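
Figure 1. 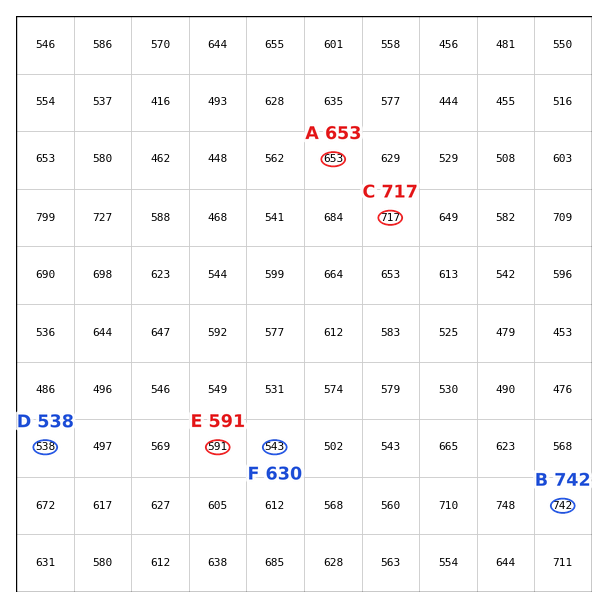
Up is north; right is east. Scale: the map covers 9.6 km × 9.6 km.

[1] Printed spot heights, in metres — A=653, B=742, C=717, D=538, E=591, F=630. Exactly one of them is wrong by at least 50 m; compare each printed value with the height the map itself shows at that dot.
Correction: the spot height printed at F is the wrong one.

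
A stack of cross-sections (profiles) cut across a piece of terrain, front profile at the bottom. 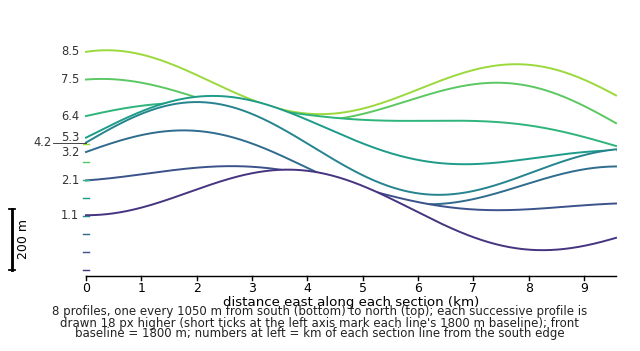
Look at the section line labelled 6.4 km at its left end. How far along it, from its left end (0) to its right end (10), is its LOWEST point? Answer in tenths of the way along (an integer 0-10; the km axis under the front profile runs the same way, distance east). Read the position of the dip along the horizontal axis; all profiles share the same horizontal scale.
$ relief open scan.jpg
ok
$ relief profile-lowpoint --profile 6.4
10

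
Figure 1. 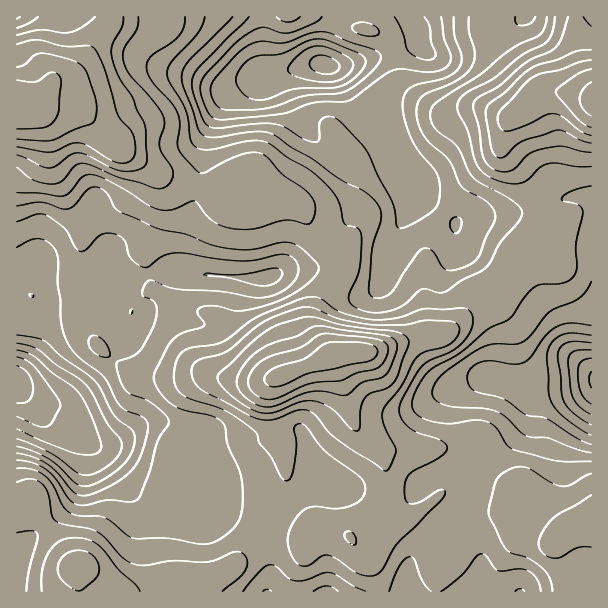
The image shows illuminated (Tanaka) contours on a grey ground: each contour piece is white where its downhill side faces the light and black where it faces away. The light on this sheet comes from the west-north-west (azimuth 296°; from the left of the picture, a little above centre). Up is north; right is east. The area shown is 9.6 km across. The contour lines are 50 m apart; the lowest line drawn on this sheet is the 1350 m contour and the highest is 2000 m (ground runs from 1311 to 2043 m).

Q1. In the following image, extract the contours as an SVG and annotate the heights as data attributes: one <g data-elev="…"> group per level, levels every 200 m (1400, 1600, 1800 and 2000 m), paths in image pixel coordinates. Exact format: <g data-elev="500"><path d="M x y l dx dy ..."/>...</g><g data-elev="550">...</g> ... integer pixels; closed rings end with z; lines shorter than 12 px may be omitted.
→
<g data-elev="1400"><path d="M591 404l-6-5-4-7-3-20 3-10 10-4"/><path d="M17 357l10 4 9 7 20 28 4 9-8 17-5 5-9-1-21-9"/><path d="M315 81l-18-4-7-3-2-3 1-5 4-6 15-12 9-2 9 1 20 9 7 6 0 4-2 5-9 8-12 3z"/></g><g data-elev="1600"><path d="M591 444l-14-6-31-20-19-3-24-16-29-8-5-5-2-8 1-6 3-4 11-6 10-1 23 3 10-2 6-6 15-21 14-10 12-2 19 2"/><path d="M257 285l-26-7-27-3 3-2 35 1 33-6 6 2 1 6-6 6-9 4z"/><path d="M17 247l12-6 9-2 9 2 7 7 4 12 0 22 2 18 1 23 6 19 10 14 27 21 16 29 6 5 17 6 4 5 1 4-6 27-10 17-18 14-27 11-7 0-6-3-18-21-11-8-13-6-15-4"/><path d="M455 233l-4-5-1-6 3-4 5-1 3 2 0 6-2 6z"/><path d="M276 17l6 4 6 1 6-1 6-4"/><path d="M454 17l1 19 7 21-3 10-6 7-7 4-27 6-8 3-6 6-2 9 1 17 8 21 7 12 16 18 3 7 2 11-1 13-3 6-6 6-17 11-12 4-3 0-2-3-1-15-3-9-13-24-12-25-8-11-23-22-7-3-8 4-2 5 0 13-1 3-3 1-10-3-19-11-11-4-17 0-42 4-7-2-5-4-11-32-1-7 2-8 6-9 49-49"/></g><g data-elev="1800"><path d="M140 591l-5-7-17-15-19-23-10-6-14-2-15 3-6 4-5 7-7 18 0 21"/><path d="M353 545l3-2 0-6-3-4-6-1-3 2 1 3 3 5z"/><path d="M591 495l-37 23-11 13-4 12 1 6 3 5 11 4 7-1 17-9 13-1"/><path d="M383 470l3 1 3-2 7-19-13-27-1-7 2-8 17-21 12-24 4-6 8-5 21-6 9-7 5-9-1-4-4-3-6-2-21-1-24 5-33 0-32-6-27-11-10-1-35 13-13 9-27 22-8 4-18 4-8 6-2 7 2 8 5 7 8 5 43 23 12 5 14-1 24-9 10 1 7 5 18 21z"/><path d="M17 167l15 12 16 5 12-2 15-16 8-3 10 3 26 11 36 11 9 0 6-5 3-6 0-7-11-17-3-7 1-6 4-15-1-9-10-15-24-27-6-14 1-10 12-20 2-13"/><path d="M591 26l-8-9"/><path d="M38 17l-8 6-13 5"/><path d="M568 17l-6 21-7 10-6 4-21 9-29 25-21 12-4 4-1 6 6 20 4 30 5 7 9 6 7 1 8-2 18-17 16-5 17-2 28 6"/></g><g data-elev="2000"><path d="M269 386l6 1 6-1 28-13 60-12 7-5 1-6-4-5-10-2-36 0-22 16-26 7-9 5-4 4-2 5 1 3z"/><path d="M17 129l26-1 10-5 6-12 2-28-2-8-6-3-5 1-9 7-4 2-18-2"/><path d="M591 82l-9 8-2 9 4 11 7 6"/></g>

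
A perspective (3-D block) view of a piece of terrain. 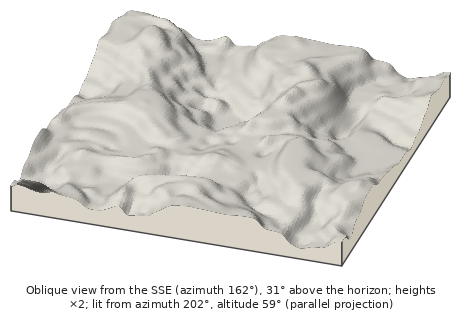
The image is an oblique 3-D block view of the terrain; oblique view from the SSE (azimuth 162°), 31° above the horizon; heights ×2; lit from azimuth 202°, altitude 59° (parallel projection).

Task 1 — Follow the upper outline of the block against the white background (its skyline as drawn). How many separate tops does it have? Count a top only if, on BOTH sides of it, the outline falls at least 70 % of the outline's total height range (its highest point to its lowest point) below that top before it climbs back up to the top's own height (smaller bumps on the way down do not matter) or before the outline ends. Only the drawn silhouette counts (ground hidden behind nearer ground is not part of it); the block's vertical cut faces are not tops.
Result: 0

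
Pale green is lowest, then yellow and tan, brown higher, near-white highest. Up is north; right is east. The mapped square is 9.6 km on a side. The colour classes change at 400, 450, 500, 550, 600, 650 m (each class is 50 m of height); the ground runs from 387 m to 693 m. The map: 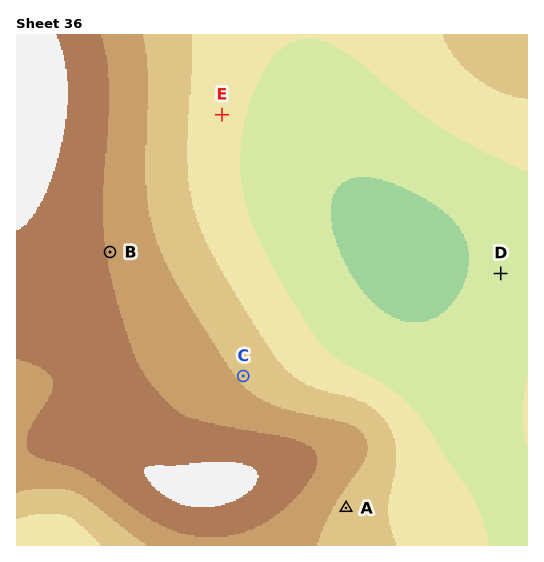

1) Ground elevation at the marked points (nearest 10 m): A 540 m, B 600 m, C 540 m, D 410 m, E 470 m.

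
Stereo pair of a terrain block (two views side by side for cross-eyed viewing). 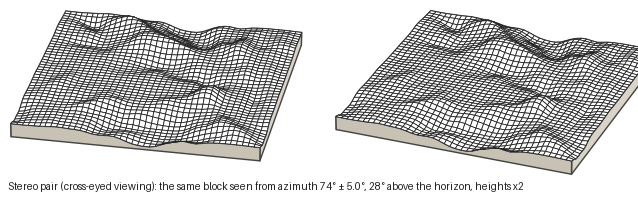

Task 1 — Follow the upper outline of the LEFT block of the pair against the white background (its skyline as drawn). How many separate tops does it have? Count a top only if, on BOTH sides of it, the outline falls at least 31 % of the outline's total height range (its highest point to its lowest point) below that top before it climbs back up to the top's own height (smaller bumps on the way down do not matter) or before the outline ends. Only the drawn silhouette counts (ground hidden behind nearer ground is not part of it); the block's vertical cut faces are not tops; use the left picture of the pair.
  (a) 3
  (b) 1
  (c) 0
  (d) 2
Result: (c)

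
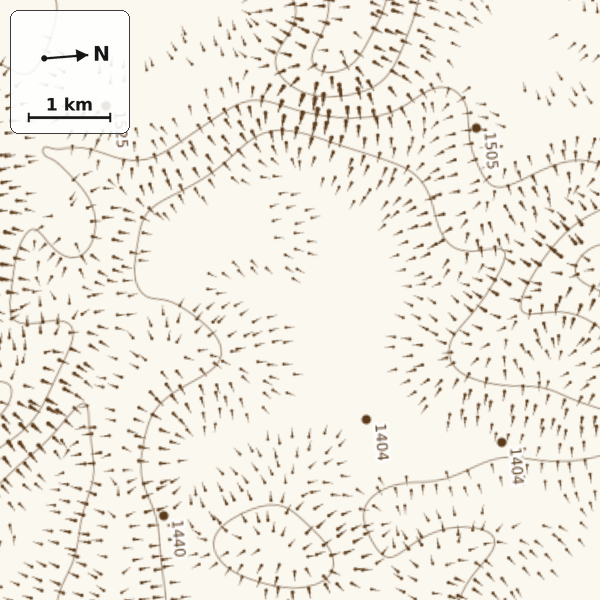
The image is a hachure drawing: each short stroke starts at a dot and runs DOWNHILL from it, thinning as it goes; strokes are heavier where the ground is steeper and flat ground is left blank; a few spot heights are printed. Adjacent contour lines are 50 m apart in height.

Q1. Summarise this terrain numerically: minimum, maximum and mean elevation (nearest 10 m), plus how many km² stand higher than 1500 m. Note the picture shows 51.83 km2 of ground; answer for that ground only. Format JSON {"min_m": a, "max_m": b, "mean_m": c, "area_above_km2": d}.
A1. {"min_m": 1350, "max_m": 1630, "mean_m": 1460, "area_above_km2": 12.9}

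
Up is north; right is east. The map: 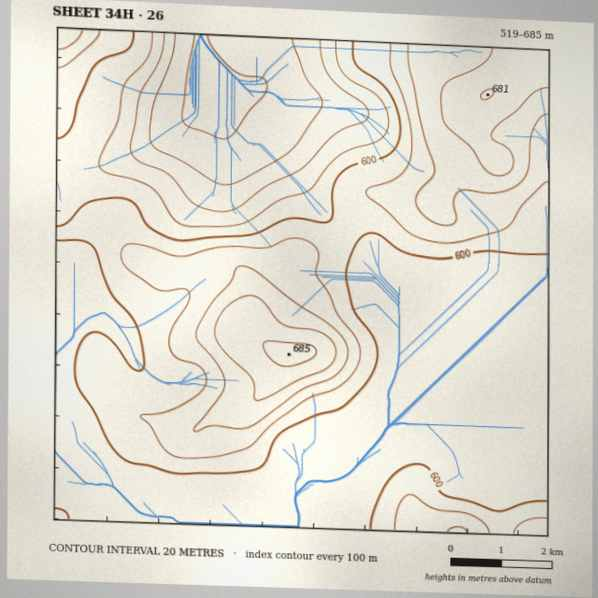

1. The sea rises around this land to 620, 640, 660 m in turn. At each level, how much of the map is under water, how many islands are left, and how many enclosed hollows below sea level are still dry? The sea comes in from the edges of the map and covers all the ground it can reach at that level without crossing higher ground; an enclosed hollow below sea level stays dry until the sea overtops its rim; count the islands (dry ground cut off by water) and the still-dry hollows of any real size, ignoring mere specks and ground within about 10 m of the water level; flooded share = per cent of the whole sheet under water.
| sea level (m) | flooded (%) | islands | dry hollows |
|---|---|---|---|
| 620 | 74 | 1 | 0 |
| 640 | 86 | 1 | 0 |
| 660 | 94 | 1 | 0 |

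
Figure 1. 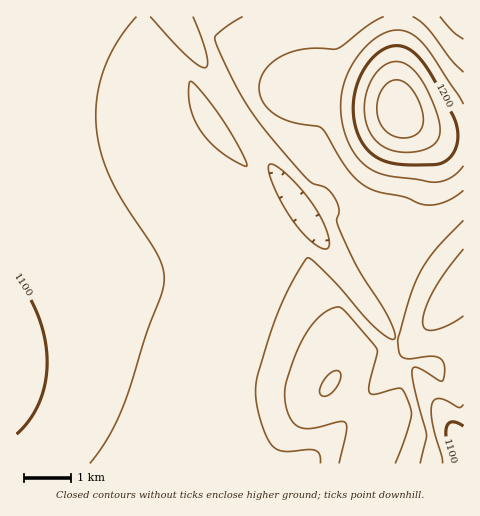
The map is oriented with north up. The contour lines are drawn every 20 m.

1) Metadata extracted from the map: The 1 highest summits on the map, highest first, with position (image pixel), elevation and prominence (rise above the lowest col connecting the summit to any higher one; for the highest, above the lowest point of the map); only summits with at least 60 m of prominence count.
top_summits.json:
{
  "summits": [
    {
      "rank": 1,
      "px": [399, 111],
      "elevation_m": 1256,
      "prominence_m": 174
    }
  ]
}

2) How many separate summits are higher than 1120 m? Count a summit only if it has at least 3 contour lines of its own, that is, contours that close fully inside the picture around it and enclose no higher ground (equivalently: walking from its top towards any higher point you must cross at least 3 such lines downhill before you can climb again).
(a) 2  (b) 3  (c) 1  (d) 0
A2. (c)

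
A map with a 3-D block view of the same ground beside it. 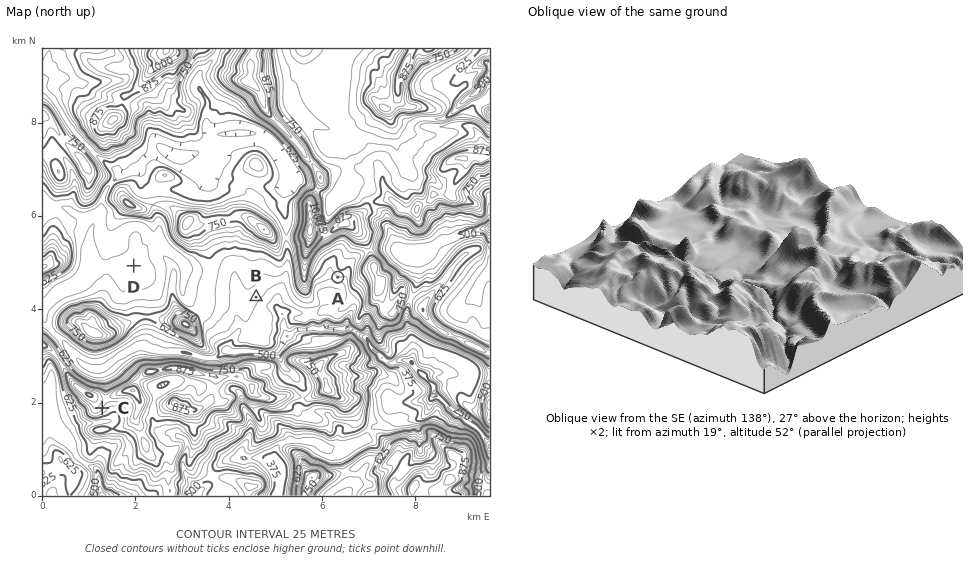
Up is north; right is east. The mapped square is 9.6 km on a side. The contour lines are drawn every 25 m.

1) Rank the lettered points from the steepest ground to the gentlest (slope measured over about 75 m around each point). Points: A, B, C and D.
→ C A B D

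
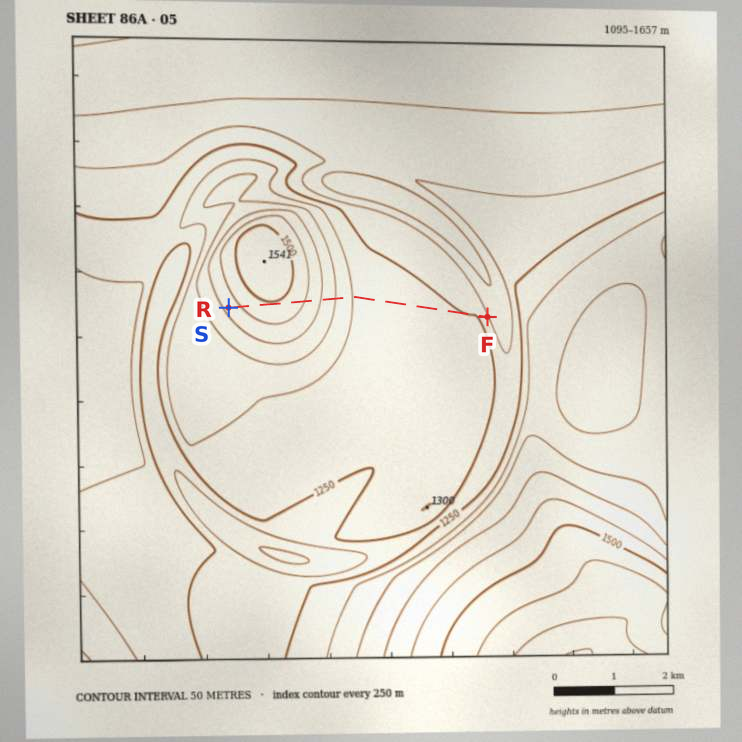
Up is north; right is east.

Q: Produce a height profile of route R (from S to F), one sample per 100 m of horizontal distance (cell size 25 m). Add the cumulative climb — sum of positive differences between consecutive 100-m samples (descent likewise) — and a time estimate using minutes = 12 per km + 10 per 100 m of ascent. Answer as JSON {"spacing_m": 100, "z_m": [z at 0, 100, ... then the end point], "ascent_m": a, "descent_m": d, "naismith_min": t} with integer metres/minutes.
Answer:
{"spacing_m": 100, "z_m": [1416, 1434, 1450, 1465, 1477, 1486, 1493, 1495, 1494, 1490, 1481, 1470, 1455, 1438, 1419, 1399, 1377, 1356, 1336, 1318, 1301, 1287, 1277, 1270, 1267, 1265, 1264, 1262, 1261, 1259, 1258, 1257, 1255, 1254, 1253, 1252, 1251, 1251, 1250, 1250, 1250, 1246, 1216, 1207], "ascent_m": 79, "descent_m": 289, "naismith_min": 59}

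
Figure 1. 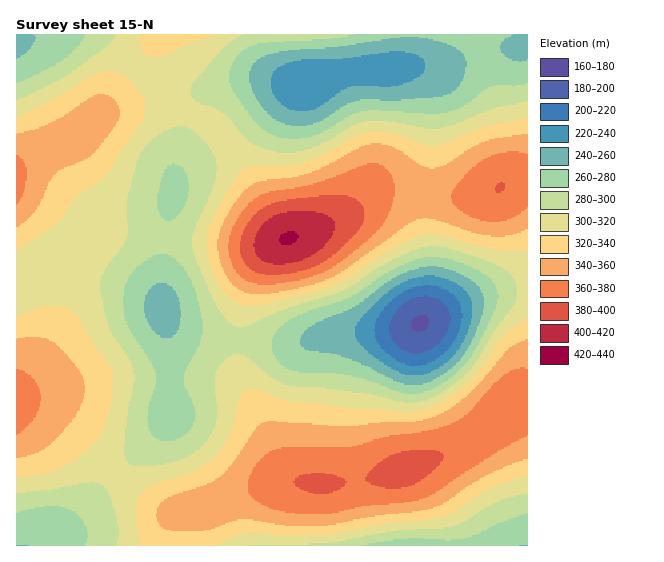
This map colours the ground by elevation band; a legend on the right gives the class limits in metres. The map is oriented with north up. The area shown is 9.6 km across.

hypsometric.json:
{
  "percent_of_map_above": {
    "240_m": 95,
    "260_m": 89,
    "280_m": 77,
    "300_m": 61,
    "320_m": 42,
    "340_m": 28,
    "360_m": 14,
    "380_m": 4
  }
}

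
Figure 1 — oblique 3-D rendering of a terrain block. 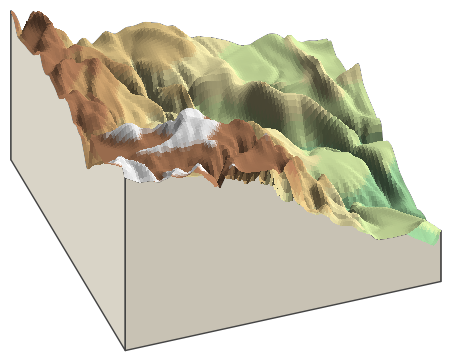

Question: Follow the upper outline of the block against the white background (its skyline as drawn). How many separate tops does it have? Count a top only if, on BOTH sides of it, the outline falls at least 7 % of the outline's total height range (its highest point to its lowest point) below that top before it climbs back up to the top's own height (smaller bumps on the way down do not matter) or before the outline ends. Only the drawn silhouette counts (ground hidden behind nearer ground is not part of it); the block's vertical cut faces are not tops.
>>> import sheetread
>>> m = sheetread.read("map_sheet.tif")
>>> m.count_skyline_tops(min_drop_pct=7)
2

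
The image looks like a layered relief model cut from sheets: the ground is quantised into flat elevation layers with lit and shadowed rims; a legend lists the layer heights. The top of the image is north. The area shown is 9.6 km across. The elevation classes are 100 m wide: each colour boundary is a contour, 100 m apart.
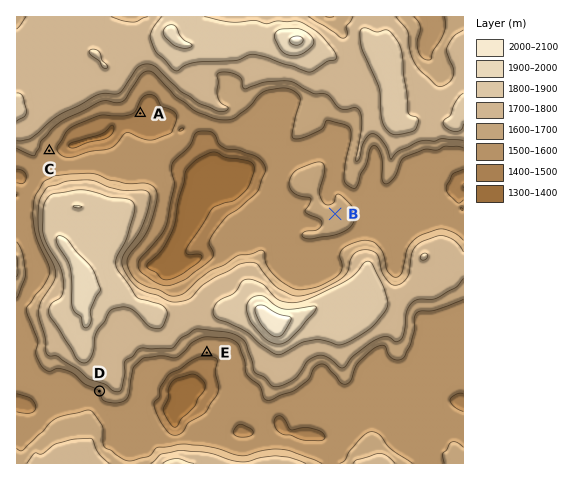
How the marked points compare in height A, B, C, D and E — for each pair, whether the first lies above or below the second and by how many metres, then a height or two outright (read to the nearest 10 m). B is above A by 170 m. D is above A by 140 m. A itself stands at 1460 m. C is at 1540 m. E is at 1530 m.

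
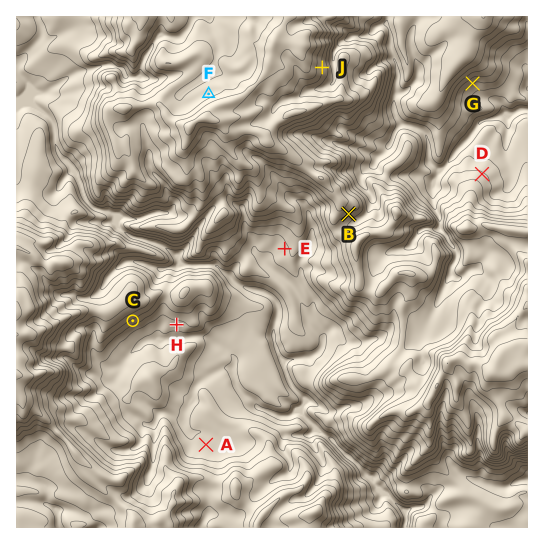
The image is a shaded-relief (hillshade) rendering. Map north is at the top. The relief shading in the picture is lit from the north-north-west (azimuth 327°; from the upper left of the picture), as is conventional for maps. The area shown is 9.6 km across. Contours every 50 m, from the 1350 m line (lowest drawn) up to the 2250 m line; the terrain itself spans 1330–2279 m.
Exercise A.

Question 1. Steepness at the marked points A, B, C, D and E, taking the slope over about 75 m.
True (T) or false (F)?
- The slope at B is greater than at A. T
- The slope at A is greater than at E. F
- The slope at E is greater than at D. F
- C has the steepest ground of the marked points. T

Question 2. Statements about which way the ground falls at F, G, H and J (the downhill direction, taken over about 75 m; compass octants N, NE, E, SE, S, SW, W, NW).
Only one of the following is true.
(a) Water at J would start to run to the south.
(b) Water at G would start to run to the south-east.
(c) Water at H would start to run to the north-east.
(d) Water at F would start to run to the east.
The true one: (b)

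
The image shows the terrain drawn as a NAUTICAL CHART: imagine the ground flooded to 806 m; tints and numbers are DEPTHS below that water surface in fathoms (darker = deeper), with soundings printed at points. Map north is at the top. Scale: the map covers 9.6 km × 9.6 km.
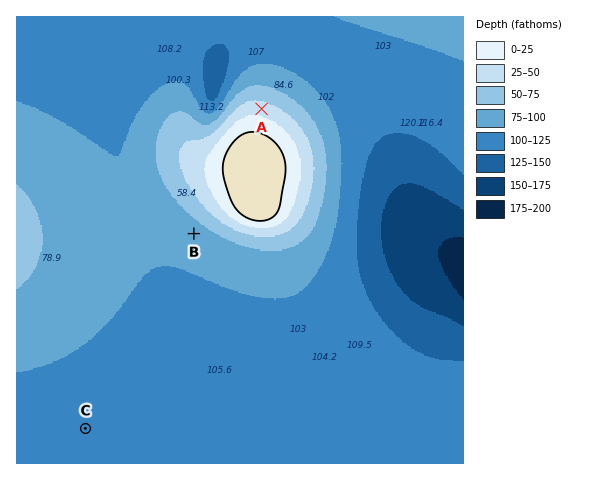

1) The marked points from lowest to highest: C B A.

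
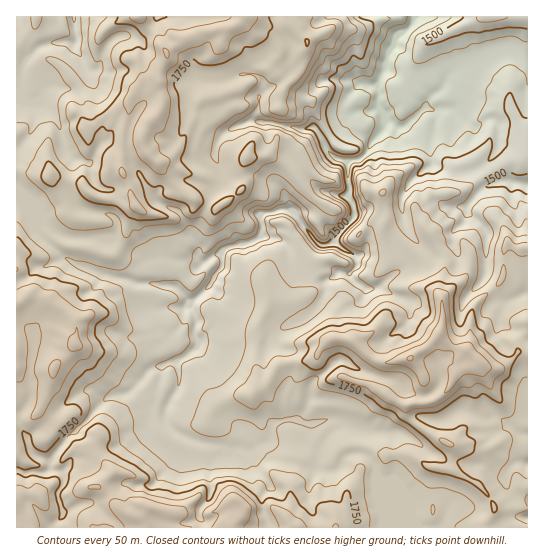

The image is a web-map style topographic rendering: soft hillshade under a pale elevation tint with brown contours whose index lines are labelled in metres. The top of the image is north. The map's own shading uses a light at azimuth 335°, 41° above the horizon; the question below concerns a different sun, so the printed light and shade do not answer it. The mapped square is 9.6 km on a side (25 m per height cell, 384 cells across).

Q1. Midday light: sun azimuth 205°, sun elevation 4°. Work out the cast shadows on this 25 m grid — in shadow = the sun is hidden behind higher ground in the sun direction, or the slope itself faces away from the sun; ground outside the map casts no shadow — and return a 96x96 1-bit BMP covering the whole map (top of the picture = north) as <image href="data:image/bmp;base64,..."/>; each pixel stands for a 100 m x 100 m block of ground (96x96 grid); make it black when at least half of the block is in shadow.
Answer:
<image width="96" height="96" href="data:image/bmp;base64,Qk2+BAAAAAAAAD4AAAAoAAAAYAAAAGAAAAABAAEAAAAAAIAEAAATCwAAEwsAAAIAAAAAAAAA////AAAAAAAMwOAP+AcPz4AAAAMcw+AA8AYfz8AAAAcYx8AA4A4/n/AAAAMxn4wf+B5/v/AAABADjxz//D////AAAD0HgD///3////AAAHyPgH////////AAAPj/wH////////AAAPj/z7////////AAAfn/34////////AAB/v/z7////////AAH/9/x/////////AD//8/w/////////APv8d/gf///////+AfgAD7wf///////+d+AADhwP///////P/8AcDg/H/////////w//PgfP/////////D///AP/////////8P//yAH////////gAf/7gBB////////gA//8AB9//////9/AAf/4AA/////8f+EAAA/gAAf////8H+AAD4PAgAP////4D+AAP+CBgAP////5D+AAf3ADgAHv////B+AB/hAHgADn////Q4AP/AADgAAj////YAJ/+OAAQAAB///+YAP/AOAAxAAA///+YAH8AeAPhBgAf//+f4Dw4eAfhDgB///+f+Bj/gA/xBh////8f8AH/wB/3AD////8PwAP/4f//AH/+//8H/B//8///AH/+f/8D////8//9AD/4f/4A//+f///8AD/8H84Af//////8AH/8H4AAP///+//8AP/8fwAAH///+//8A//8PwAAB///+//8B//8D/gAA///+//+P//4H/gAAf//9////////PgDD///7///////+HACH///////////wDAGD//////9///8A5wCA//////9///8A8wEAP/////////8B/gAAD/////////8AfjgAz/////9///8AD/8h//////9///8AA//j//////////4AgH/n/P/5//////4AgD/v/H/x//////AAAA/P/z/j//////AAAA8ff4fn////wPAAAB7+B8Pv////n+AeAD/+A8Pf///+PwD+AD/+B8Pf///+EAH+BAx8HwPf//88AAP4PwA4fwP///8YA+Pw/4Bh/wP///8AB+fx/4HB/z////8AD8fj+/mD/3////8Af4fH+fwHf/////8B/w+A/FgG//////8D/w8D/AgJ//////8D/w4f/AAz//////8D/wx//gBz//////8H82x9/g/n//////8D4GD+3v+P//////8D4AD/z/+f//////8D4AD/B/////////+HwAB/A//////////vxAAPAf//////////jgAHgH//////////jwAHgB+P//////93H4BPgA8//////+cwP8APgH9+/////+cQf+APgDw//////+cAf/Af3Bwf/////+cAP+AP/4AP/////+cAH8Qf3/AD/////+cAH8Qfx/wB/////+8AP8wfgHgA//////8Af8EDgAAAP/////8A/4GDgAAAP/////8D/YeGAAAAQ3/P+f8P+B+MAAAAgD/H8J8H+D+cAMAgCD/A4AAD+B+8AAAhAD/IAAAA+A4/gAADgA//AAAAcAB/+AAH5P//wAAAcMB//4GH//f/8AAA8cD//8OH//x/+AA="/>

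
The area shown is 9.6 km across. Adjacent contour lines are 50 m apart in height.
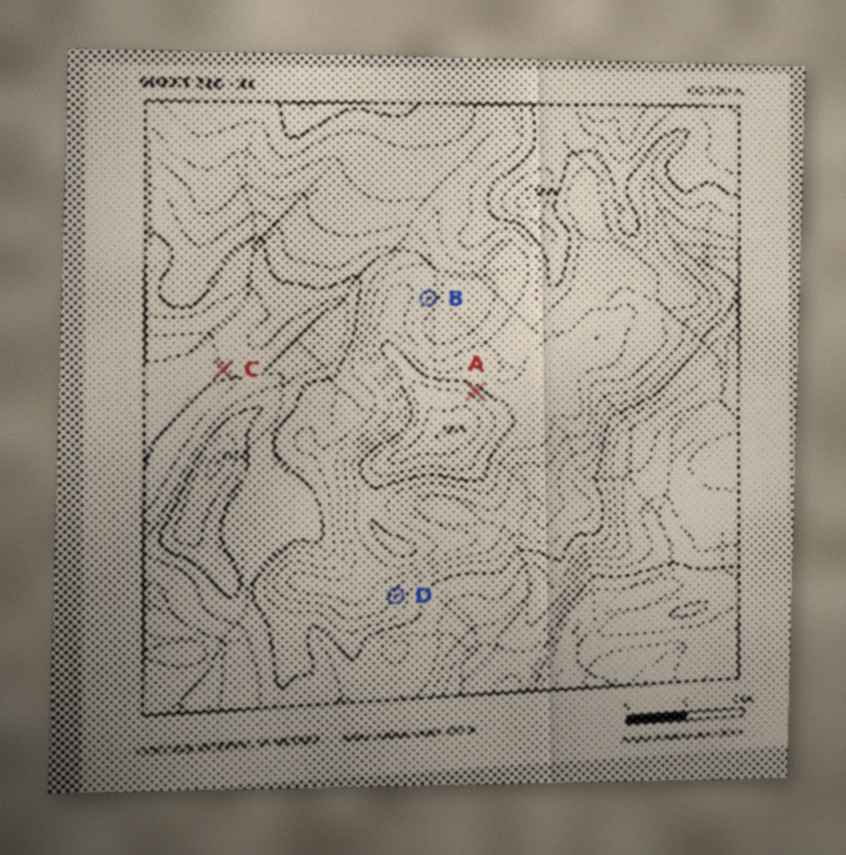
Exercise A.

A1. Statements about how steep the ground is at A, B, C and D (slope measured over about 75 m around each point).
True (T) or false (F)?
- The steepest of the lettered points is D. F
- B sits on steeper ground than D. F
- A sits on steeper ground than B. T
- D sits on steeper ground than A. F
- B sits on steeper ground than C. T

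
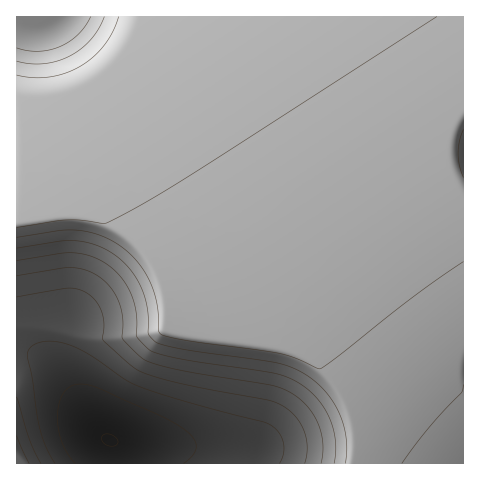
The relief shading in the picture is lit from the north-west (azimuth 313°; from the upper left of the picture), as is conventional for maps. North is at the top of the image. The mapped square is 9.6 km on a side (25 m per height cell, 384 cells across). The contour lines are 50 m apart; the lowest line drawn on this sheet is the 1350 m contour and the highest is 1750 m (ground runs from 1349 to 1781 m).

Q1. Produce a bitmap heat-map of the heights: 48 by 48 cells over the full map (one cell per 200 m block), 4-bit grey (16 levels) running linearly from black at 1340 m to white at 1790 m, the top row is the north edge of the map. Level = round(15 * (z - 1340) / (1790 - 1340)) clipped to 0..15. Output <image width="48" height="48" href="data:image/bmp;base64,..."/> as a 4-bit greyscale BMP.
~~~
<image width="48" height="48" href="data:image/bmp;base64,Qk32BAAAAAAAAHYAAAAoAAAAMAAAADAAAAABAAQAAAAAAIAEAAATCwAAEwsAABAAAAAAAAAAAAAAABEREQAiIiIAMzMzAERERABVVVUAZmZmAHd3dwCIiIgAmZmZAKqqqgC7u7sAzMzMAN3d3QDu7u4A////AIdUMiERERERIiIjMzMzRFZ4m7u7uqqqmXZUMhEQABEREiIiMzMzRFZ4mru7uqqqqXVDIhEAABEREiIiMzMzRFZ4mru7u6qqqmVDIREAARERIiIjMzMzRFZ4m7u7u7qqqmVDIRERERESIiMzMzRERVZ4q7u7u7uqqlQzIRERERIiIzM0REREVWeJq7u7u7uqqlQzIhERIiIzM0RERVVVZniKvLu7u7u6qlQzIiIiIjM0REVVVWZmZ4iazMu7u7u7qlQzIiIiM0RFVVZmZnd3eJmrzMy7u7u7ukQzMiIzNEVWZnd3eIiImavMzMzLu7u7u0QzMzM0RVZ3eIiImZmaq7zMzMzMu7u7u0QzMzNEVmeImZqqqru7zMzMzMzMzLu7u0RDNERFZniaq7u8zMzMzMzMzMzMzMu7u0RERERVZ4mrzMzMzMzMzMzMzMzMzMy7u0RERERVZ4m8zd3d3d3MzMzMzMzMzMzLu0RERERVZ4m83d3d3d3d3MzMzMzMzMzMu1VUREVWZ4q83d3d3d3d3czMzMzMzMzMzFVVVVVWeJq93d3d3d3d3d3MzMzMzMzMzGZVVVVmeJrN3d3d3d3d3d3czMzMzMzMzGZmZmZniavN3d3d3d3d3d3d3MzMzMzMzHd3d3d4iazd3d3d3d3d3d3d3czMzMzMzIiIh3iJmrzd3d3d3d3d3d3d3d3MzMzMzJmZmZmaq83d3d3d3d3d3d3d3d3czMzMzLuqqqqrzN3d3d3d3d3d3d3d3d3d3MzMzMzMu7vM3e3d3d3d3d3d3d3d3d3d3czMzO3d3d3d7u7t3d3d3d3d3d3d3d3d3d3MzO7u7u7u7u7u7d3d3d3d3d3d3d3d3d3czO7u7u7u7u7u7t3d3d3d3d3d3d3d3d3d3O7u7u7u7u7u7u7d3d3d3d3d3d3d3d3d3e7u7u7u7u7u7u7u3d3d3d3d3d3d3d3d3e7u7u7u7u7u7u7u7d3d3d3d3d3d3d3d3O7u7u7u7u7u7u7u7u3d3d3d3d3d3d3d3O7u7u7u7u7u7u7u7u7d3d3d3d3d3d3d3O7u7u7u7u7u7u7u7u7u3d3d3d3d3d3d3O7u7u7u7u7u7u7u7u7u7d3d3d3d3d3d3O7u7u7u7u7u7u7u7u7u7u3d3d3d3d3d3P/u7u7u7u7u7u7u7u7u7u7d3d3d3d3d3f/+7u7u7u7u7u7u7u7u7u7u3d3d3d3d3f///u7u7u7u7u7u7u7u7u7u7t3d3d3d3f///+7u7u7u7u7u7u7u7u7u7u3d3d3d3e7u7v/u7u7u7u7u7u7u7u7u7u7t3d3d3e7u7u7+7u7u7u7u7u7u7u7u7u7u3d3d3dzN3e7u/u7u7u7u7u7u7u7u7u7u7t3d3bu7zN3u/+7u7u7u7u7u7u7u7u7u7u3d3aqqq8ze7//u7u7u7u7u7u7u7u7u7u7t3ZmZqrzN7//+7u7u7u7u7u7u7u7u7u7u3ZmZmavN7v///u7u7u7u7u7u7u7u7u7u7pmZmZq83v////7u7u7u7u7u7u7u7u7u7g=="/>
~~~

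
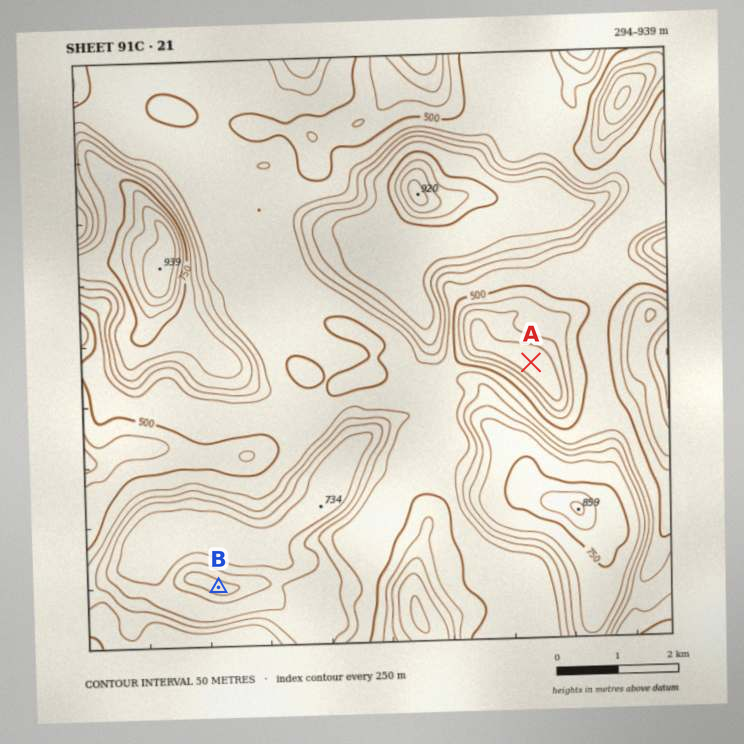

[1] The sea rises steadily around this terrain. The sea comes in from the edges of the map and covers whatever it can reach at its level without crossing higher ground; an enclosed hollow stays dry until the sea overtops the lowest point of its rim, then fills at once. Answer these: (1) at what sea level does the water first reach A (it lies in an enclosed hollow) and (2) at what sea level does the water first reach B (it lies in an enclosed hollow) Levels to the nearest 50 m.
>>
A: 500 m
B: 650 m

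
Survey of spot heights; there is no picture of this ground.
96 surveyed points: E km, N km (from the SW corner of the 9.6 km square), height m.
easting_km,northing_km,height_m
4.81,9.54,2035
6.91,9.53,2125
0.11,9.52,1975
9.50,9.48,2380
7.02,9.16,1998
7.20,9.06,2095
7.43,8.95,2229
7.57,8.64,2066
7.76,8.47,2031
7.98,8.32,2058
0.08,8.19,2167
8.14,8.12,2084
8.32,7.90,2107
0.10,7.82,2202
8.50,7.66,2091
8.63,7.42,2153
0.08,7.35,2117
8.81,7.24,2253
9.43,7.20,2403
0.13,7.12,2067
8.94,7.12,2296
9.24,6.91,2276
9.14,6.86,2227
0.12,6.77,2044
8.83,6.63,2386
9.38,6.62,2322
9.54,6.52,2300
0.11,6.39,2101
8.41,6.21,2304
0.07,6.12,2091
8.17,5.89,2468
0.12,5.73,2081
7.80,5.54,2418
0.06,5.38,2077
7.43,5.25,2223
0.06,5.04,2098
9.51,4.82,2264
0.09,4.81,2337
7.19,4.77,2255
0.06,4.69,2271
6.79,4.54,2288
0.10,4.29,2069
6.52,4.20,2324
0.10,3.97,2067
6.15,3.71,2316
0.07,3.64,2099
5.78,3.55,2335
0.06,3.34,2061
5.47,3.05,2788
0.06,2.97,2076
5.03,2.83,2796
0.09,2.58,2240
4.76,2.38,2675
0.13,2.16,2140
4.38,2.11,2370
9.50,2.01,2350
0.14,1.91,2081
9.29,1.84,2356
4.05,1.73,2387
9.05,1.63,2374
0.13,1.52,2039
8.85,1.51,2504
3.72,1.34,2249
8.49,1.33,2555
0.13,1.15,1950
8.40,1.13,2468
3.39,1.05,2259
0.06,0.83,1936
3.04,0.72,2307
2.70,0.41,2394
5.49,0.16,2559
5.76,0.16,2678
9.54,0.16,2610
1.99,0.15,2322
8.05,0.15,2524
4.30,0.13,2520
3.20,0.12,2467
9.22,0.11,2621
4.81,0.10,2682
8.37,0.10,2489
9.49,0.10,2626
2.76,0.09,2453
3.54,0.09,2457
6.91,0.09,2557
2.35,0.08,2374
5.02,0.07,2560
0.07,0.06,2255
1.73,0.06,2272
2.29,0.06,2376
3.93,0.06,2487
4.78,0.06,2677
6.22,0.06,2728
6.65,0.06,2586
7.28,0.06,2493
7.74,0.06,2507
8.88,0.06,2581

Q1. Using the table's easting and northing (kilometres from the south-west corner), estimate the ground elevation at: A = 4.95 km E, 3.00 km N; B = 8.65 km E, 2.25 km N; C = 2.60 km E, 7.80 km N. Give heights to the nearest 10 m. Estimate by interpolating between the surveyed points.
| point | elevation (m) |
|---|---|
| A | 2760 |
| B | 2320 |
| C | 2220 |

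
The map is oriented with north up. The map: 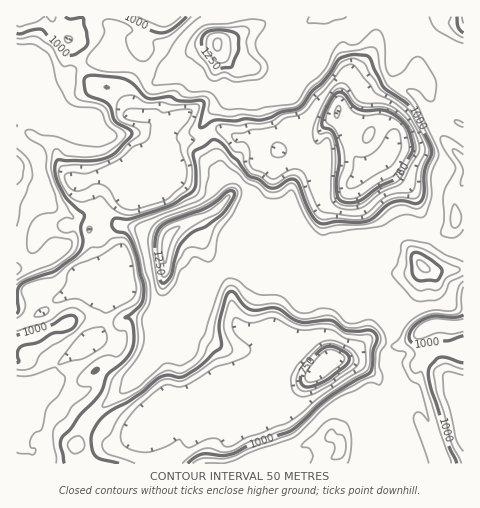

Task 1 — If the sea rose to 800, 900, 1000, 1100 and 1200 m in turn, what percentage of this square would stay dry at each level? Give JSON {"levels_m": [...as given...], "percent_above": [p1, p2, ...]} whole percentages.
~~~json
{"levels_m": [800, 900, 1000, 1100, 1200], "percent_above": [96, 76, 57, 39, 4]}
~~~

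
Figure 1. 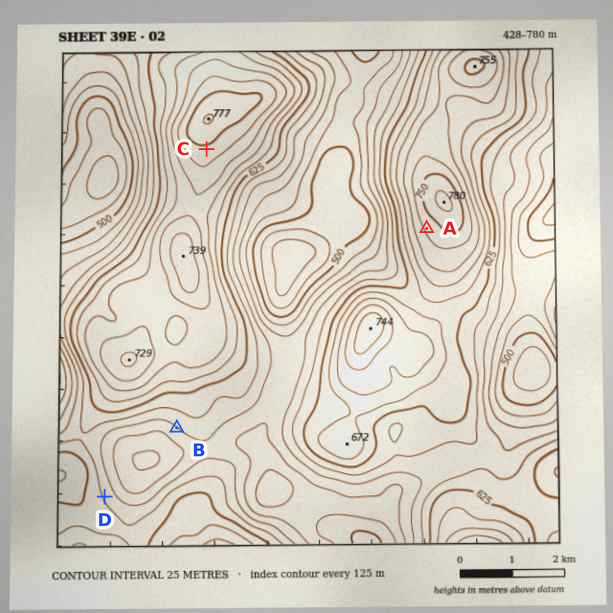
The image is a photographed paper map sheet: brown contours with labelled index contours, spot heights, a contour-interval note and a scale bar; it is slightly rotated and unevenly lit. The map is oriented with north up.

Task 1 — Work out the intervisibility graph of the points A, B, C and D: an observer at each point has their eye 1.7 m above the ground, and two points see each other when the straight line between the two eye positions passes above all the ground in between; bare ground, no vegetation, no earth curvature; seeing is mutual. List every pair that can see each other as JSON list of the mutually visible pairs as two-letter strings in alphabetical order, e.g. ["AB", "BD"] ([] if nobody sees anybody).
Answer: ["AC", "AD", "BD"]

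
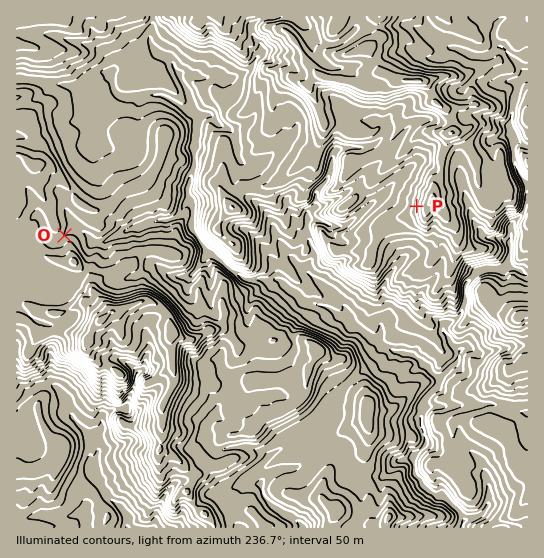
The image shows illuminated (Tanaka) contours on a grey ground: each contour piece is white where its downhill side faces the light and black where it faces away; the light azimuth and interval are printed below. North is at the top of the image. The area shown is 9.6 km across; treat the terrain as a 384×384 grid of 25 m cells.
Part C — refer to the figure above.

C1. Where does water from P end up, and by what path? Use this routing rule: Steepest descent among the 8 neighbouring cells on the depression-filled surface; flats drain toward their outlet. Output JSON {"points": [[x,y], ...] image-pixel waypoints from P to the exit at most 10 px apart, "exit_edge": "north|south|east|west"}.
{"points": [[417, 206], [406, 206], [395, 199], [385, 194], [374, 202], [363, 211], [353, 219], [342, 226], [331, 226], [321, 221], [310, 219], [307, 229], [309, 239], [313, 250], [310, 261], [307, 271], [318, 282], [329, 291], [339, 302], [347, 313], [354, 322], [365, 333], [374, 341], [385, 347], [395, 351], [406, 355], [417, 358], [427, 367], [437, 377], [438, 386], [427, 397], [422, 407], [422, 418], [423, 429], [426, 439], [421, 450], [414, 461], [414, 471], [422, 481], [431, 491], [442, 498], [453, 505], [462, 515], [462, 526], [462, 527]], "exit_edge": "south"}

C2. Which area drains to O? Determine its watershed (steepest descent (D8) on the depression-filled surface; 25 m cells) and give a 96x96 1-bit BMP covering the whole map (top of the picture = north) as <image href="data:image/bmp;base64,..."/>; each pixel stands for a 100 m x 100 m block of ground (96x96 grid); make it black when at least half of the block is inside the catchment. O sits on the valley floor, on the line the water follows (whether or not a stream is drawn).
<image width="96" height="96" href="data:image/bmp;base64,Qk2+BAAAAAAAAD4AAAAoAAAAYAAAAGAAAAABAAEAAAAAAIAEAAATCwAAEwsAAAIAAAAAAAAA////AAAAAAAAAAAAAAAAAAAAAAAAAAAAAAAAAAAAAAAAAAAAAAAAAAAAAAAAAAAAAAAAAAAAAAAAAAAAAAAAAAAAAAAAAAAAAAAAAAAAAAAAAAAAAAAAAAAAAAAAAAAAAAAAAAAAAAAAAAAAAAAAAAAAAAAAAAAAAAAAAAAAAAAAAAAAAAAAAAAAAAAAAAAAAAAAAAAAAAAAAAAAAAAAAAAAAAAAAAAAAAAAAAAAAAAAAAAAAAAAAAAAAAAAAAAAAAAAAAAAAAAAAAAAAAAAAAAAAAAAAAAAAAAAAAAAAAAAAAAAAAAAAAAAAAAAAAAAAAAAAAAAAAAAAAAAAAAAAAAAAAAAAAAAAAAAAAAAAAAAAAAAAAAAAAAAAAAAAAAAAAAAAAAAAAAAAAAAAAAAAAAAAAAAAAAAAAAAAAAAAAAAAAAAAAAAAAAAAAAAAAAAAAAAAAAAAAAAAAAAAAAAAAAAAAAAAAAAAAAAAAAAAAAAAAAAAAAAAAAAAAAAAAAAAAAAAAAAAAAAAAAAAAAAAAAAAAAAAAAAAAAAAAAAAAAAAAAAAAAAAAAAAAAAAAAAAAAAAAAAAAAOfAAAAAAAAAAAAAAf/gAAAAAAAAAAAAA//gAAAAAAAAAAAAD//4AAAAAAAAAAAAD//8AAAAAAAAAAAAD//4AAAAAAAAAAAAD//wAAAAAAAAAAAAD//gAAAAAAAAAAAAD//AAAAAAAAAAAAAD//AAAAAAAAAAAAAD//AAAAAAAAAAAAAD//AAAAAAAAAAAAAD/8AAAAAAAAAAAAAD/4AAAAAAAAAAAAAD/4AAAAAAAAAAAAAD/wAAAAAAAAAAAAAD/wAAAAAAAAAAAAAD/wAAAAAAAAAAAAAD/gAAAAAAAAAAAAAD/AAAAAAAAAAAAAAD+AAAAAAAAAAAAAAD+AAAAAAAAAAAAAAD+AAAAAAAAAAAAAAD8AAAAAAAAAAAAAAD8AAAAAAAAAAAAAAD4AAAAAAAAAAAAAAD4AAAAAAAAAAAAAADwAAAAAAAAAAAAAADwAAAAAAAAAAAAAADwAAAAAAAAAAAAAABwAAAAAAAAAAAAAAAwAAAAAAAAAAAAAAAAAAAAAAAAAAAAAAAAAAAAAAAAAAAAAAAAAAAAAAAAAAAAAAAAAAAAAAAAAAAAAAAAAAAAAAAAAAAAAAAAAAAAAAAAAAAAAAAAAAAAAAAAAAAAAAAAAAAAAAAAAAAAAAAAAAAAAAAAAAAAAAAAAAAAAAAAAAAAAAAAAAAAAAAAAAAAAAAAAAAAAAAAAAAAAAAAAAAAAAAAAAAAAAAAAAAAAAAAAAAAAAAAAAAAAAAAAAAAAAAAAAAAAAAAAAAAAAAAAAAAAAAAAAAAAAAAAAAAAAAAAAAAAAAAAAAAAAAAAAAAAAAAAAAAAAAAAAAAAAAAAAAAAAAAAAAAAAAAAAAAAAAAAAAAAAAAAAAAAAAAAAAAAAAAAAAAAAAAAAAAAAAAAAAAAAAAAAAAAAAAAAAAAAAAAAAAAAAAAAAAAAAAAAAAAAAAAAAAAAAAAAAAAAA="/>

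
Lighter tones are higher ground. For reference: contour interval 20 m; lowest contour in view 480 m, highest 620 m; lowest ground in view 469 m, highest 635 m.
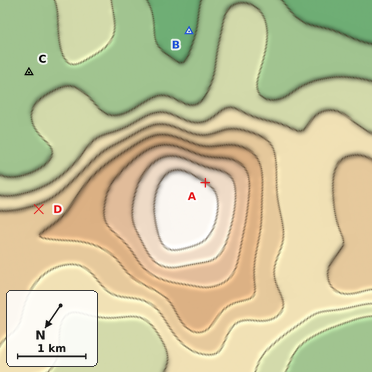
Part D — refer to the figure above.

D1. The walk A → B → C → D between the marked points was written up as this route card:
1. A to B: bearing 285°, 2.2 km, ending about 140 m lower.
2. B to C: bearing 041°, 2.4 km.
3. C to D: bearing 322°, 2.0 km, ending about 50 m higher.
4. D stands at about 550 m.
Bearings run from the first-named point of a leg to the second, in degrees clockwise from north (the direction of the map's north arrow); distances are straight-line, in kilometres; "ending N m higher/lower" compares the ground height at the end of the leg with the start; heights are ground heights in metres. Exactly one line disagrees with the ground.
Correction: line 1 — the bearing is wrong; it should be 140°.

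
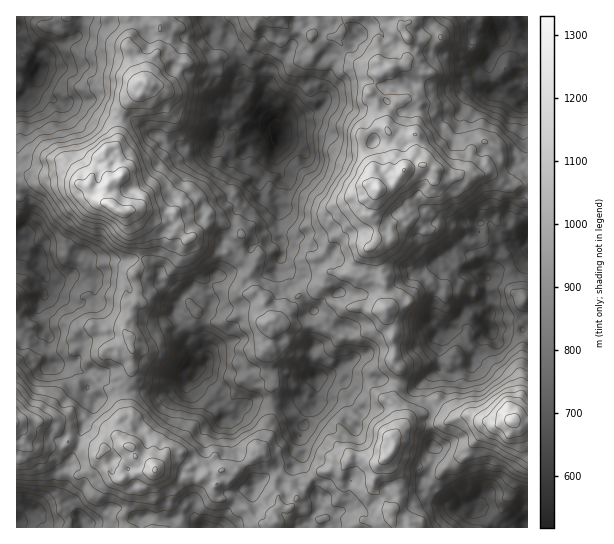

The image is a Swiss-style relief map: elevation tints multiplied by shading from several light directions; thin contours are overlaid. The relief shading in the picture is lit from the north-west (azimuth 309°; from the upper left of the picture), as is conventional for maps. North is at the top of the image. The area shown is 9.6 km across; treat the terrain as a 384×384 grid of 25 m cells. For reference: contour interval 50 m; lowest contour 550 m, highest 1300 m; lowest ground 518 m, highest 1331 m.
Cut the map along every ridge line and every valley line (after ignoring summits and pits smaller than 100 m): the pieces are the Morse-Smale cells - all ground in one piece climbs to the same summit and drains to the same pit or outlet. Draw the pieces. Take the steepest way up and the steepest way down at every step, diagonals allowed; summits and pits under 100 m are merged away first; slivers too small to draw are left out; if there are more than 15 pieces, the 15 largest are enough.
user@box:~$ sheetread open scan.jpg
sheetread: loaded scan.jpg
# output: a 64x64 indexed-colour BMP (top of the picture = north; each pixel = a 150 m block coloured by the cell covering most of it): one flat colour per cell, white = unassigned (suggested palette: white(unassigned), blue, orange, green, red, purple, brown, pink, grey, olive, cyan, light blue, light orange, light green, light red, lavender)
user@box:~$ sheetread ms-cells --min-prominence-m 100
<image width="64" height="64" href="data:image/bmp;base64,Qk12CAAAAAAAAHYAAAAoAAAAQAAAAEAAAAABAAQAAAAAAAAIAAATCwAAEwsAABAAAAAAAAAA////ALR3HwAOf/8ALKAsACgn1gC9Z5QAS1aMAMJ34wB/f38AIr28AM++FwDox64AeLv/AIrfmACWmP8A1bDFAAAAAAAAAAAAAAAAAAAAAAAAAAAA7u7u7////////4iIAAAAAAAAAAAAAAAAAAAAAAAAAADu7u7v///////4iIgAAAAAAAAAAAAAAAAAAAAAAAAA7u7u7u//////+IiIiAAAAAAAAAAAAAAAAAAAAAAAAADu7u7u7v///4iIiIiIAAAAAAAAAAAAAAAAAAAAAAAAAO7u7u7u///4iIiIiIgAAAAAAAAAAAAAAAAAAAAAAAAO7u7u7u///4iIiIiIiAAAAAAAAAAAAAAAALAAAAAAAA7u7u7u7//4iIiIiIiIAAAAAAAAAAAAAAALu7sAAAAA3d3u7u7v//+IiIiIiIgAAAAAAAAAALsAC7u7uwAAAADd3d3u7v///4iIiIiIiAAAAAAAAAALu7C7u7u7AAAAAN3d3e7u7///iIiIiIiIAAAAAAAAALu7u7u7u7AAAAAA3d3e7u7v//+IiIiIiIgAAAAAAAALu7u7u7u7sAAAAADd3d7u7u///4iIiIiIiAAAAAAAAAu7u7u7u7uwAAAAAN3d3e7t3f//iIiIiIiIAAAAAAAAC7u7u7u7u7AAAAAA3d3d3d3dD/+MiIjMzMwAAAAAAAAAu7u7u7u7RAAAAAAN3d3d3d0AAMzMzMzMzAAAAAAAAAC7u7u7u7REQAAAAA3d3d3d0AAAzMzMzMzMAAAAAAAAALu7u7u7RERERAAAAN3d3d3QAAzMzMzMzMwAAAADMAADREREu7REREREAAAA3d3d3d0ADMzMzMzMzAAAAAMwAzNEREREREREREQAAADd3d3QAFVczMzMzMzMAAAAMzAzM0RERERERERERAAAAAAAAAAAVVVZnMzMzMwAAAMzMzMzNEREREREREREAAAAAAAAAAVVVVmZnMzMzAAAMzMzMzM0REREREREREQAAAAAAAAABVVVWZmczMzMAAAzMzMzM0REREREREREQAAAAAAAAAAFVVVZmZnMzMwAADMzMzMzREREREREREREAAAAAAAAAAVVVVmZmczMzAAzMzMzMzNEREREREREREQAAAABEiIABVVVWZmZnMzMMzMzMzMzM0RERERERERERAAREREiIiIFVVWZmZmZnMkzMzMzMzMzREREREREREREERERIiIiIlVVVZmZmZmZmTMzMzMzMzNEREREREREREERERIiIiIiVVVVmZmZmZmZMzMzMzMzMzREREREREREQRERIiIiIiJVVVWZmZmZmZkzMzMzMzMzNEREREREREEREREiIiIiIlVVVVmZmZmZmTMzMzMzMzM0REREREREQREREiIiIiIiVVVVmZmZmZmZMzMzMzMzMzRERERERERBEREiIiIiIiJVVVmZmZmZmZkzMzMzMzMzNEREREREREQREQAiIiIiIlVVVZmZmZWZmTMzMzMzMzMzREREREREQREQAAAiIiIlVVVVWZmZVZmZMzMzMzMzMzNEREREQRERERAAAiIiIiVVVVVVVVVVWZkzMzMzMzMzM0REREEREREREAAiIiIiJVVVVVVVVVmZVTMzMzMzMzM0RERBERERERESIiIiIiIlVVVVVVVVmVVVMzMzMzMzMzREQRERERERERIiIiIiIiVVVVVVVVWVVVUzMzMzMzMzREQREREREREREiIiIiIiJVVVVVVVVVVVVTMzMzMzMzFEERERERERERESIiIiIiJVVVVVVVVVVVVVMzMzMzMzERERERERERERERIiIiIiIiVVVVVVVVVVVVUzMzMzM3EREREREREREREREiIiIiIiJVVVVVVVVVVVVTMzMzM3cRERERERERERERESIiIiIiIiVVVVVVVVVVVVdzMzN3d3ERERERERERERERIiIiIiIiIiVVVVVVVVVmZ3d3d3d3EREREREREREREREiIiIiIiIiJVVVVmAGZmZnd3d3d3cRERERERERERERESIiIiIiIiIiZmZmZgBmZmd3d3d3dxERERERERERERERIiIiIiIiIiImZmZmAGZmB3d3d3d3cREREREREREREREiIiIiIiIiIiZmZmYAZmYHd3d3d3d3ERERqqqqERERESIiIiIiIiIiJmZmZmZmZmd3d3d3d3cREaqqqqqhERERIiIiIiIiIiImZmZmZmZmB3d3d3d3dxGqqqqqqqqqqqEiIiIiIiIiIiZmZmZmZmYHd3d3d3dwqqqqqqqqqqERERESIiIiIiIiJmZmZmZmZgd3d3d3cACqqqqqqqqqERERERESIiIiIiImZmZmZmZmB3d3AAAAAAqqqqqqqqEREREREREiIiIiIiZmZmZmZmYHdwAAAAAAAKqqqqqqERERERERESIiIiIiJmZmZmZgAAd3AAAAAAAACqqqqqERERERERERIiIiIiIiZmZmZgAAB3cAAAAAAACqqqqhEREREREREREiIiIiIiZmZmZmAAAHd3dwAAAAAKqqoRERERERERERESIiIiIiZmZmZmYAAAd3d3d3AAAKqqqhEREREREREREREiIiIiJmZmZmZgAAB3d3d3d3d3EaqqoRERERERERERERIiIiImZmZmZmYAAHd3d3d3d3cRqqqhERERERERERERESIiIiZmZmZmZgAAd3d3d3d3dxEaqqEREREREREREREREiIiJmZmZmZmYGZ3d3d3d3d3EREREREREREREREREREiIiJmZmZmZmZmZnd3d3d3d3cRERERERERERERERERIiIiIiZmZmZmZmZm"/>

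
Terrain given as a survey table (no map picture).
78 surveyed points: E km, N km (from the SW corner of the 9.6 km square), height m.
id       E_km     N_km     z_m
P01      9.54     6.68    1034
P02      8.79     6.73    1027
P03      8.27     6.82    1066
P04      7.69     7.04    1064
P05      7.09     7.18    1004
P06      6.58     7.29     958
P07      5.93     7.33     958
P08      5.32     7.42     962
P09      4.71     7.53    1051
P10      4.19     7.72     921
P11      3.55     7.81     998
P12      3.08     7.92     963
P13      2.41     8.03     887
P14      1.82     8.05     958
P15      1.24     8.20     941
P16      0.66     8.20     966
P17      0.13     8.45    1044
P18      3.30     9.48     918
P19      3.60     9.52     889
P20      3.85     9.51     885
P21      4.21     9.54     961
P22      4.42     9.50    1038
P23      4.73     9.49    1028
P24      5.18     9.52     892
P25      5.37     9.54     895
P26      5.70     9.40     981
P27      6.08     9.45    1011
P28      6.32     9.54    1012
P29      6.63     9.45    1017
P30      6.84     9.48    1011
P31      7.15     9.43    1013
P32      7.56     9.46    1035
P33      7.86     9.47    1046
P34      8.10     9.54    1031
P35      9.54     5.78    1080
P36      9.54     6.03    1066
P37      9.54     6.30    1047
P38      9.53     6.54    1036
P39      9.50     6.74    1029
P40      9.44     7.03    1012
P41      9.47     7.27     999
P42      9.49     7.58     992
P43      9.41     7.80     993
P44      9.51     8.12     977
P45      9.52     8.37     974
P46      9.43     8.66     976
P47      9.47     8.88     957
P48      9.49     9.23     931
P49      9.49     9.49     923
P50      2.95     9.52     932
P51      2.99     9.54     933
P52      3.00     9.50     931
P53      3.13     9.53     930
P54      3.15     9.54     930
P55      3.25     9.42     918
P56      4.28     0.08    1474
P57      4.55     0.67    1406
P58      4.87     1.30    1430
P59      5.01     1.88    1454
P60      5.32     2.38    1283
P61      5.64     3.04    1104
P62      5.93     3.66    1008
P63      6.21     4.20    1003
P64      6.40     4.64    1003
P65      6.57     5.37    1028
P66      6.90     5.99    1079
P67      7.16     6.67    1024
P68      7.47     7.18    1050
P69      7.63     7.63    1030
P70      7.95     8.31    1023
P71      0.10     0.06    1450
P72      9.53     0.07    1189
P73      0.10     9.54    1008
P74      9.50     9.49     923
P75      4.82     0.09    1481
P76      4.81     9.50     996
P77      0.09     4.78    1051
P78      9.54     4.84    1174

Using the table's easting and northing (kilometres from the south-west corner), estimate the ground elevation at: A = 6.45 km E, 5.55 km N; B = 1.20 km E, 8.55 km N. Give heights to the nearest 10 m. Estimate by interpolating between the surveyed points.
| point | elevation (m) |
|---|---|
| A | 1070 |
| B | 980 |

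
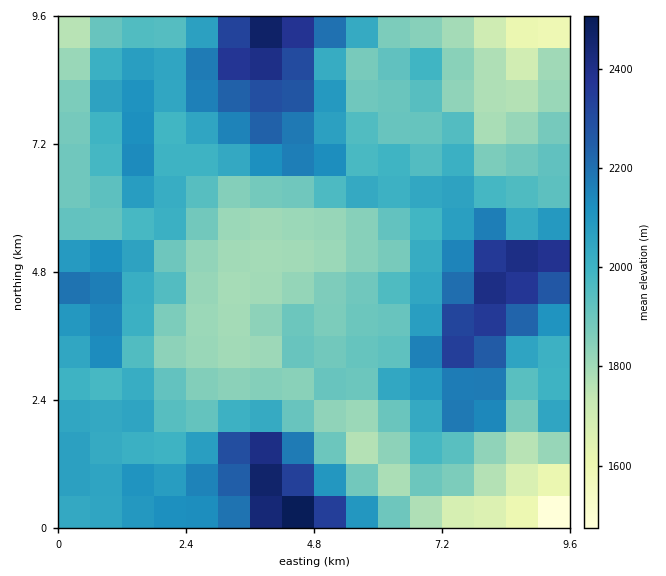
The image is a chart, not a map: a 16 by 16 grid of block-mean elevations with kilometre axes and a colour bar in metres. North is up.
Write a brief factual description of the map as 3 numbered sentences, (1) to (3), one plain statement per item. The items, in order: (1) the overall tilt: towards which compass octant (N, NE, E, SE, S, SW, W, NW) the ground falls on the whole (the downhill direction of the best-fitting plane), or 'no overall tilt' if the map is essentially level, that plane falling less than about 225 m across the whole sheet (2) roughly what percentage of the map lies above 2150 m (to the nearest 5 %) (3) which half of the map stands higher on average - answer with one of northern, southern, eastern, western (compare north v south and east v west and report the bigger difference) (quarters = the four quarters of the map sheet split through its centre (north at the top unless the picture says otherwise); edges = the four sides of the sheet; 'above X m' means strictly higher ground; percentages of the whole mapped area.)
(1) There is no overall tilt: the best-fitting plane is nearly level.
(2) About 20 % of the map lies above 2150 m.
(3) The western half stands higher on average than the eastern half.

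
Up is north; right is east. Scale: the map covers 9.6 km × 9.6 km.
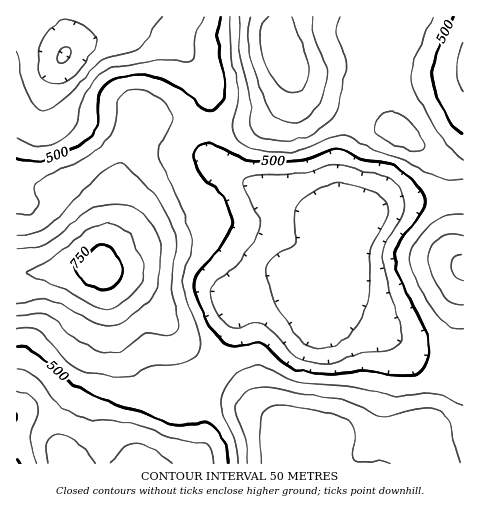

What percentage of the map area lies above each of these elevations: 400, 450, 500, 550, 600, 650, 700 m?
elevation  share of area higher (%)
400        88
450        75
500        61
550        43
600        24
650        12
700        4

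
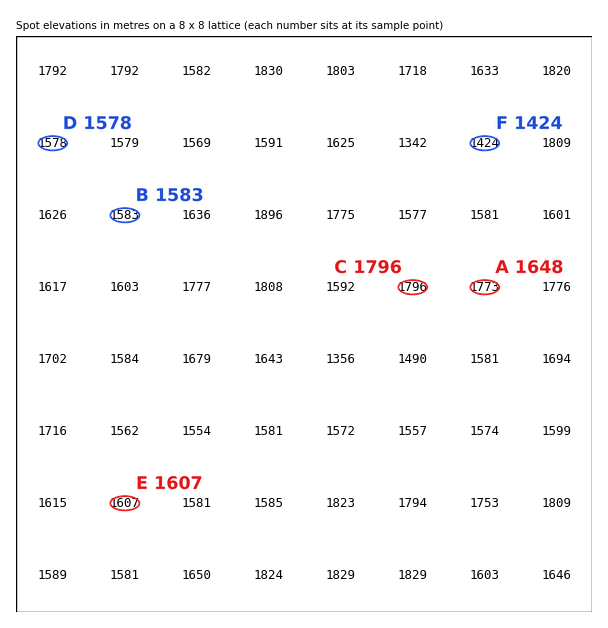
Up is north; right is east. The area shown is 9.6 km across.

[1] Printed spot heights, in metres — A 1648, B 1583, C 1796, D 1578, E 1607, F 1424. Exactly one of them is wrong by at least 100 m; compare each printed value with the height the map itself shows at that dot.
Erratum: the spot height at A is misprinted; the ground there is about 1773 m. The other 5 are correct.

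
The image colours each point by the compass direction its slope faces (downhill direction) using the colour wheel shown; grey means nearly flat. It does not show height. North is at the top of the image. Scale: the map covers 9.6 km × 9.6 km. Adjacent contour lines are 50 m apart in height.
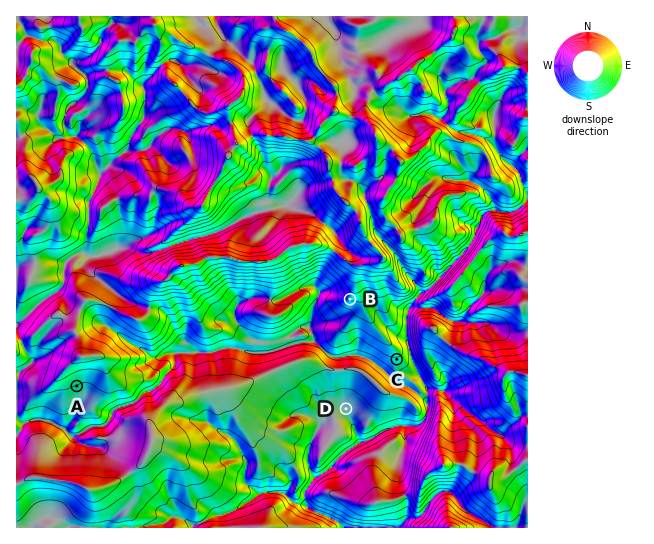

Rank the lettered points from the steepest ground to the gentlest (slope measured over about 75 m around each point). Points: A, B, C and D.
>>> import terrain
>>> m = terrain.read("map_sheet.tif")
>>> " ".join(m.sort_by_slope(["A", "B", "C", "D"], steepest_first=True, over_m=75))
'B C A D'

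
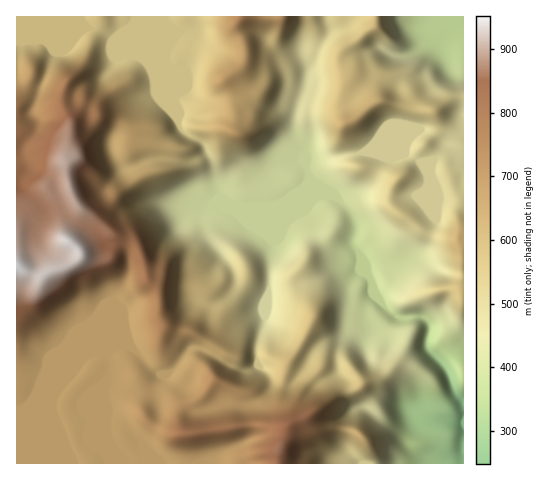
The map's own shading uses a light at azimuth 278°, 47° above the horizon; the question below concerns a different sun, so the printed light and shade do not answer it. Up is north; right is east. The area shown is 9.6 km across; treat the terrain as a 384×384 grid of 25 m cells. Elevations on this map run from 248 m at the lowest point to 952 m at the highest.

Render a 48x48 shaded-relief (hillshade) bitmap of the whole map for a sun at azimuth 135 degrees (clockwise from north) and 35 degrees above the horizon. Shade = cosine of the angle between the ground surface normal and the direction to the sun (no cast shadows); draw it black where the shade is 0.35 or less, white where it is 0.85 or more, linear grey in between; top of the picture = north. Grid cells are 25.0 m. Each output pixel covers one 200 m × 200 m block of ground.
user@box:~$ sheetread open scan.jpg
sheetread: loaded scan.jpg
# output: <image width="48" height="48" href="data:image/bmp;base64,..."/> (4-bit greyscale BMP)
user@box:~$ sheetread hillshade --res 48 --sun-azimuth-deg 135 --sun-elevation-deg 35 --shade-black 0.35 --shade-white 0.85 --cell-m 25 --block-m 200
<image width="48" height="48" href="data:image/bmp;base64,Qk32BAAAAAAAAHYAAAAoAAAAMAAAADAAAAABAAQAAAAAAIAEAAATCwAAEwsAABAAAAAAAAAAAAAAABEREQAiIiIAMzMzAERERABVVVUAZmZmAHd3dwCIiIgAmZmZAKqqqgC7u7sAzMzMAN3d3QDu7u4A////AHd3d3Z3d3d3iZmHVEVFrMzLmKvduZmIiHd3d3d3d3d3iruphTIlnN3cuYrduZiImHd3d3d3d3dlabzMunMCe97uyXmrqHd4iXd3d3d3d3dkNGeJqqdCWbzduGZ5mHZneHd3d3d3Zmd0IiIjNVQxFYvMlDR5mHd3iXd3d3d3ZlZ1NFVDMzIQABWtyFaKqYeImXd3Z3d3ZlVmVWeHZmUhAAApzbqrypiJmod3Znd3ZmZmVUWJh3dSIBECeszN3Kmamod3dmd3Zmd2VVRYdkRDRDVDRXm83Lqql4h3d2Z3Zmd3ZVQ1ZkMzWFV3VVRou6mYdIh3d3ZnZmd4hlVFeZdUSIVoZVREeZh4ZJiHd3dmZmZ5qFVniahUNpdWZVVER5iIdqmYd3d3dmZpqpd3d4dDM4p3ZWZVRql4iLuph3d3d2VYuqmHd4czMlq5dnZlVZt2icy6mHd3dmVXmHd3d3hTMzjLl3dmVGl1ebzcqYd3dlRHl1VmiIhkMzWsqHdmdniGZ6ve25h3dlNImHZ2eal1MzR6qHdmeKqYZYnO/bqYd2VJuoiIeKqFRERomHdmVompdIis7+y6h2Z6y5iJiJuWRVVoh3dmRDRXZIeKzu7tuFaKy4dmh4qWRnd3h3dmVDIRI5dnm93e22V4u4dlVnmVJHmHiHZmZUMyI4dVZ6y73Id2iXZlRFeFIUiYiHdmZmVEQ3ZVZnmYm4iERmVlREZ2QiaJh3dnd3ZURHdUVneIiYiFI0VVVFZ2ZDR4mHZneIhjNHdkRWd3d3Z3U0VVVWZ3ZlVnmXZmeIhiAndlRXd3ZVV4dlVmZnd3dmZmiXZmd4hzAHd2Znh3ZVZ4h2ZmZ3d3d2ZmeHdmd4d1EGd3ZnhmiYiZh3d3d3d3d3ZmZ3ZVd3d2Q2Z3Z4h2i93LqId3d3d3d3d2Z2VFeHd2ZVVWZ5mXWL3u25iHd3d3d3d3d3ZEipd2dlRFZ6u6ZWrN7supiIh3d3d3eJlkWZh2d2VEaLy6l2Z5vdy6qZiHd3ZmVnh1NXhmZ2VDV6y6mIh4mruqu7qYd3ZmVVZ2VGh2ZmVDRoq6h4mYiaqZvd7Jh3ZWiYdndmiHd3UzRorLh3iIdnmIq+/8mIdEjMp3d1aIh3YgNprNp3eIhmZmeb3uuYdCa92nd3Z5iGUwFIm9uGZnd1VDVorMyodBOL7aiIiKmIYyI2iKqGVVdlRDRnm7qXYyNGvtqYiKqYcxRVZnmHZmdlRVV4m7qXUiRUWbqXZXmWcwJ2VEiZh3d1RGeIi8uYYxRlRXdmZEVldgBpdCR5mHd2QliZibuoZCNnZWZmZkMzaBAYqEE3iHd2QRaamJqpdDRndmZmZlRCRzABinQ1d3d2UgJZqZmZdDRmZlRFZmZSJWIAWYdmZ3d3UyJHqpmYdTV3dnZUVmZkNXZSOId3d3dmZDNHmauodjN5qaqXZnZmZnd1R5d3d3dmZDRoqq3aiFNHvLqYd3dnd3d3Z5h3d3d3ZCOLy63smYZDarqYd3d3d3d3Z5mHd3d3ZSJrzK39uYdkOKmYd3dw=="/>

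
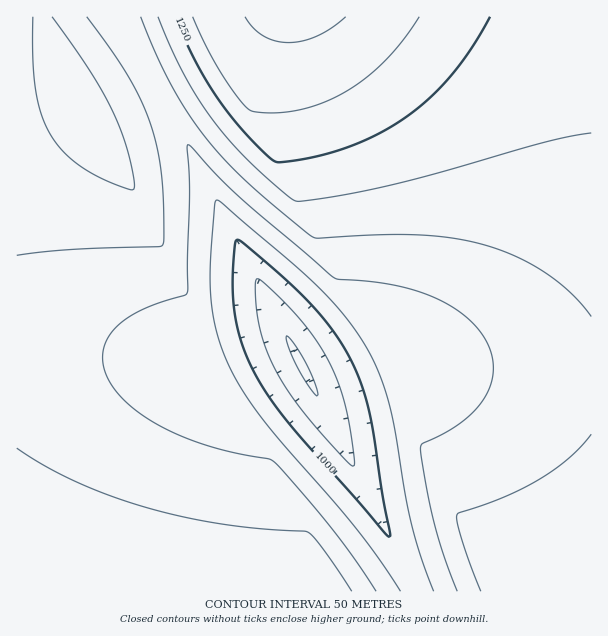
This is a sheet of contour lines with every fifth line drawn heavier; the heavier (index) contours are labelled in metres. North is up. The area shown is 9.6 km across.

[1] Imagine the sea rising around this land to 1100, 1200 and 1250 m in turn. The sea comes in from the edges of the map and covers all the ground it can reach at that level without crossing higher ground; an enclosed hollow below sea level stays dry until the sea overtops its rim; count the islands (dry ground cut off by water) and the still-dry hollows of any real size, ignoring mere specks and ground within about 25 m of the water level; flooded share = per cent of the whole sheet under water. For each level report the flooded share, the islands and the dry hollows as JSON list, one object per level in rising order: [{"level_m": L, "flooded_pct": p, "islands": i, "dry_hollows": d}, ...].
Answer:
[{"level_m": 1100, "flooded_pct": 24, "islands": 0, "dry_hollows": 0}, {"level_m": 1200, "flooded_pct": 79, "islands": 0, "dry_hollows": 0}, {"level_m": 1250, "flooded_pct": 91, "islands": 0, "dry_hollows": 0}]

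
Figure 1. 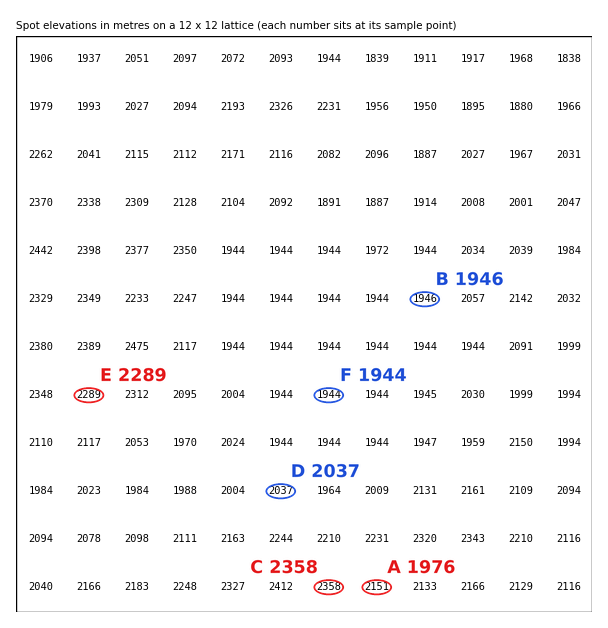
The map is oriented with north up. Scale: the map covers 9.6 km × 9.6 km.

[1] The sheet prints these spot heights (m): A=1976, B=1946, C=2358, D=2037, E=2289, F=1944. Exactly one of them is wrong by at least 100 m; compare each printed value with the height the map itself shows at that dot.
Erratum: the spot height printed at A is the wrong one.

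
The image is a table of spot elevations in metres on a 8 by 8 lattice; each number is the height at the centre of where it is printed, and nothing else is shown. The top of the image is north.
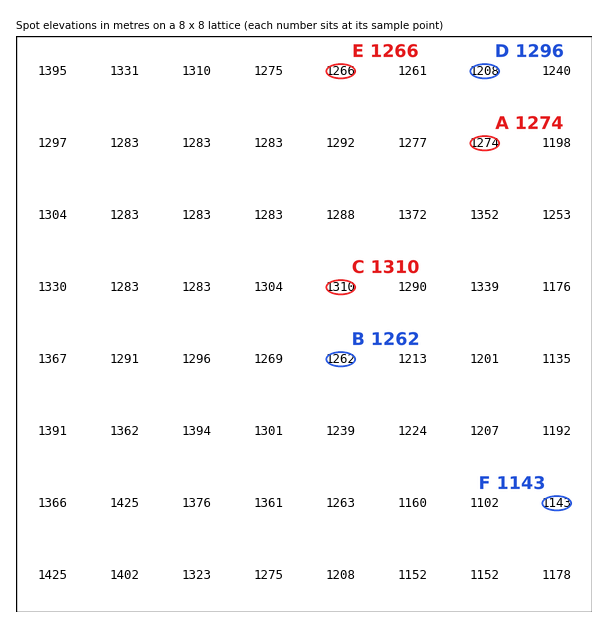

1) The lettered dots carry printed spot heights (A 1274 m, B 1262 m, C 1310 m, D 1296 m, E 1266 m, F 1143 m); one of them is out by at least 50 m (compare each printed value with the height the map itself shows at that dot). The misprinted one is D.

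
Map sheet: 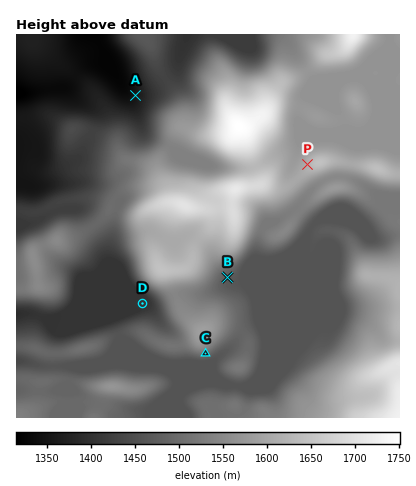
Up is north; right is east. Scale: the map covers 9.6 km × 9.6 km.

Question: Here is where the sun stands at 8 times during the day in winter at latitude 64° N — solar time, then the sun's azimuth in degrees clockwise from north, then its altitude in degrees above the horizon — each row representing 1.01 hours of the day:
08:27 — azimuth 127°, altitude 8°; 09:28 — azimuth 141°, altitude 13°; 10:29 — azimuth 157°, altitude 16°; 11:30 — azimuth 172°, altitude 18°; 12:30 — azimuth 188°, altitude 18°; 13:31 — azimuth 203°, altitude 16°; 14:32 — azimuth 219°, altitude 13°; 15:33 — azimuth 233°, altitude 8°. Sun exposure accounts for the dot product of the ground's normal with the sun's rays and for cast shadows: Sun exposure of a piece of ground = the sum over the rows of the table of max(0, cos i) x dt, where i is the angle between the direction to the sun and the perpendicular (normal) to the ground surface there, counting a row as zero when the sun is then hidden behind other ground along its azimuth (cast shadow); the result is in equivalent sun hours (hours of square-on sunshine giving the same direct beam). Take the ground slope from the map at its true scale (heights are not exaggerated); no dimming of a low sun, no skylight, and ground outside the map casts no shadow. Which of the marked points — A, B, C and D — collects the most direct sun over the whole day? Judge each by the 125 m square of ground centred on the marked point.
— C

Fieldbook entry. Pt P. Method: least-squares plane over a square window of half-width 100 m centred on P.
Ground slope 8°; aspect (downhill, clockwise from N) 282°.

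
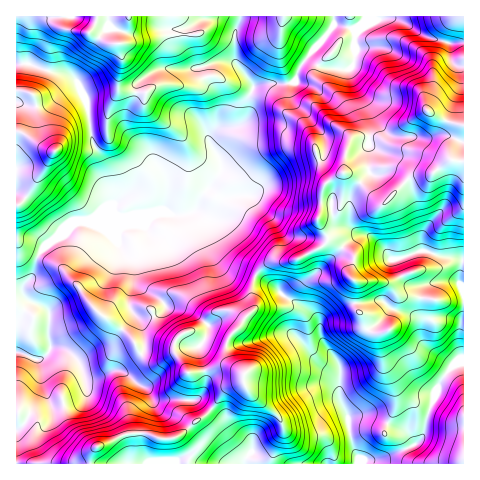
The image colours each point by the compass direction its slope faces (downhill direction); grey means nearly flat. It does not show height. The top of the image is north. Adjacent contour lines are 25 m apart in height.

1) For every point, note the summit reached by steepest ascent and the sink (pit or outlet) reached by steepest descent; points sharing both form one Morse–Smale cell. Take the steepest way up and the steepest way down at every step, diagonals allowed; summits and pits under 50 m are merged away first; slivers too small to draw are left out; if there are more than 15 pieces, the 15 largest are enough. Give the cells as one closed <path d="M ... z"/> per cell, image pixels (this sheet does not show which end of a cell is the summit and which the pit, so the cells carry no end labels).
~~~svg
<path d="M376 137l-23 1-7 13-2 21-15 8-6 8-5 33 10 15-2 7-27 16-13 3-16 0-15 14 18 10 11 10 23 14 11 10 5 22 17 26-1 29 9 21 3 21 9 25 3-4 21-2 32-14 7-9 4-18 13-34 15-19 9-2 0-200-25-2-16-8-31-6z"/><path d="M365 16l-31 0 0 8-2 4-31 38-7 16-30 2-9 2-7 12 0 15-3 9-10 5-17 2-8 8 0 7 10 16 1 9-8 14-13 16-4 11-4 3 3 0 9 10 9 26 16 17 26 10 15-14 16 0 13-3 27-16 2-7-10-15 4-15 0-14 7-12 15-8 2-21 4-10 5-4 21 0 16 9 31 6 16 8 25 1 0-36-18-4-19-11 0-7 7-20 0-20 11-21-21-6-17-12-12-6-10-1-23 8 4-6z"/><path d="M239 16l-109 0-8 15-1 10-3 3-8 0-20-12-24-3-3-13-47 1 0 46 13 1 18 7 22 3 8 7 8 16 7 43 12 21 8 36-2 8-25 17 6 3 38 0 25-11 13-1 15 3 14-6 4-11 13-16 8-14-1-9-10-16 0-7 8-8 12-1 13-5 5-10-1-10 6-18-16-21-3-8 0-20 6-15z"/><path d="M195 213l-13 3-22-3-31 12-35 0 10 5 14 13 3 8 13 12 2 20 7 6 16 9 6 7 0 3-11 8-17 2 5 8 2 10 0 13-2 5-20 16-10 1-20 8-7-1 1 14-5 6-18 5-11 0-7-11-5-16 0 14-3 9-12 24-9 8 1 33 73 0 1-9 6-9 30-12 14-2 18 6 17-1 27-20 10-10 12-18 19-7 1-7-2-2-18-7-37 7-14-24 4-11 3-4 11-3 11 9 19 8 3 6 3-15 26-30-2-22 3-10-26-11-11-10-7-12-7-21z"/><path d="M257 276l-5 11 2 22-26 30-3 15-3-6-19-8-11-9-11 3-4 5-3 9 2 7 12 18 37-7 12 5 2-1 0 2 6 3-1 7-19 7-12 18-10 10-24 19-6 2-14 0-18-6-14 2-30 12-6 9 0 9 268-1-8-24-3-21-9-21 1-29-17-26-5-22-11-10-23-14-11-10z"/><path d="M82 221l-12 4-28 25-6 10-4 16-10 14 1 5 9 7-4 3-12 21 1 104 8-7 12-24 3-9 1-15 2 11 9 17 11 0 18-5 5-6-2-16 3 3 5 0 20-8 10-1 20-16 2-5 0-13-2-10-6-10 4 2 11-1 9-3 5-6 0-3-6-7-16-9-7-6-2-20-13-12-3-8-14-13z"/><path d="M29 64l-13 0 0 67 6 2 31 20-28 46-9 7 1 119 11-20 4-3-9-7-1-5 10-14 4-16 6-10 28-25 22-6 20-16-7-38-13-25-5-36-10-23-8-7-22-3z"/><path d="M333 16l-92 0-7 20 1 26 18 25 11-3 30-2 7-16 31-38 2-4z"/><path d="M463 362l-8 2-15 19-13 34-4 18-7 9-32 14-21 2-2 3 102 1z"/><path d="M446 42l-12 21 0 20-7 20 0 7 19 11 17 3 1-81z"/><path d="M19 132l-3 0 1 73 8-6 28-46z"/><path d="M129 16l-65 0 0 10 4 4 22 2 20 12 8 0 3-3 1-10z"/><path d="M459 16l-92 0-5 8 23-7 10 1 12 6 17 12 21 6 6-17z"/><path d="M463 16l-5 1-7 8-6 16 2 2 17-1z"/>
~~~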